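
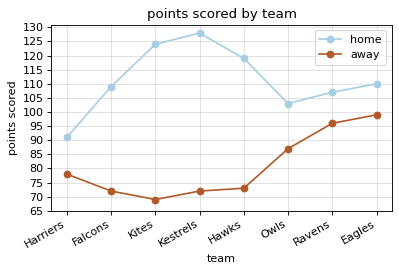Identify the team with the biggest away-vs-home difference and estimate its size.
Kestrels: away ≈ 70, home ≈ 130 → gap ≈ 60. Next-largest (Kites) is only ≈ 55.

Kestrels, ≈ 60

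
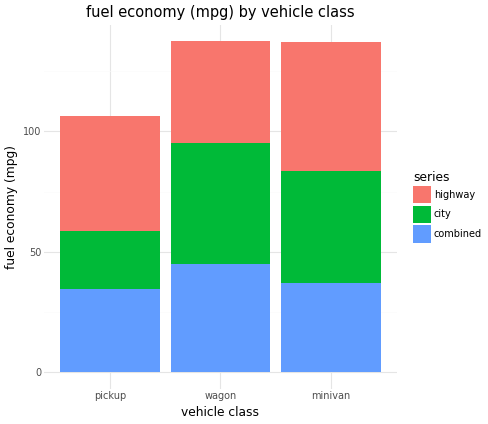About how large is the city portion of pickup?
≈ 20

city top ≈ 60, bottom ≈ 40; segment ≈ 20.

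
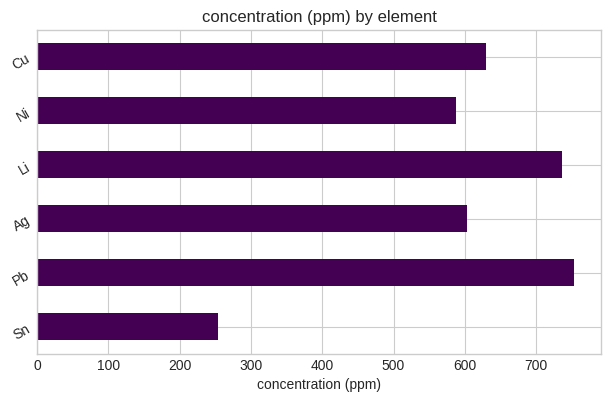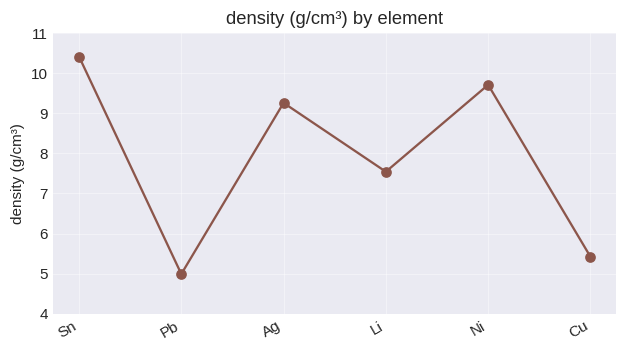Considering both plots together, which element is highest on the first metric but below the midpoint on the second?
Chart 2 median density (g/cm³) ≈ 8; below-median elements: Pb, Li, Cu. Among those, Pb has the highest concentration (ppm) (≈ 800).

Pb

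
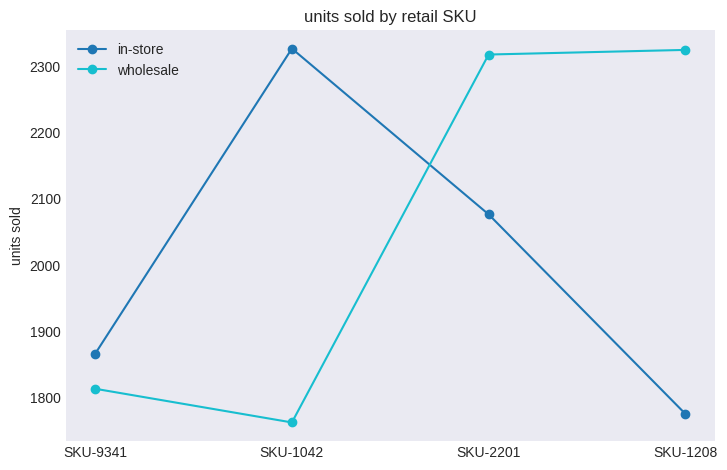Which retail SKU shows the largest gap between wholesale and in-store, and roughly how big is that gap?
SKU-1042: wholesale ≈ 1750, in-store ≈ 2350 → gap ≈ 600. Next-largest (SKU-1208) is only ≈ 550.

SKU-1042, ≈ 600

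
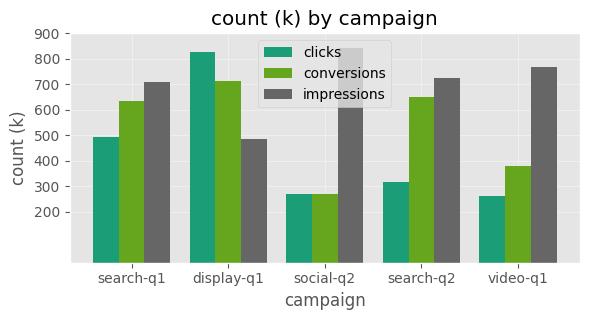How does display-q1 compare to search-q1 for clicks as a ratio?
display-q1 ≈ 800, search-q1 ≈ 500; 800/500 ≈ 1.6.

≈ 1.6×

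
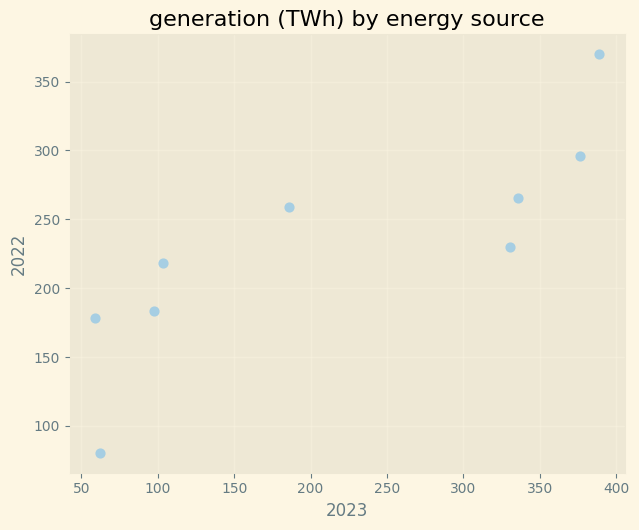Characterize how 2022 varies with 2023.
Points are positively correlated; strong (|r| ≈ 0.8).

positive, strong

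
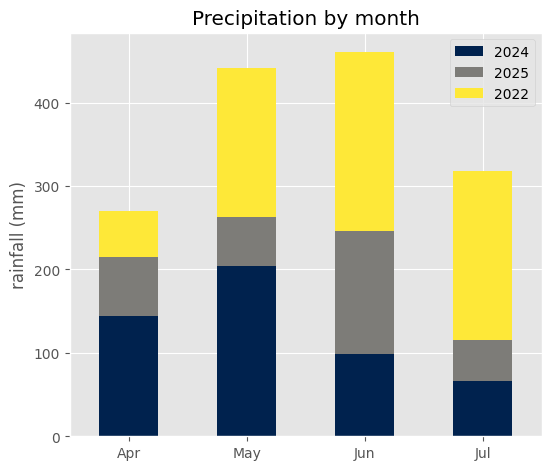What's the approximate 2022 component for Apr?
≈ 50

2022 top ≈ 250, bottom ≈ 200; segment ≈ 50.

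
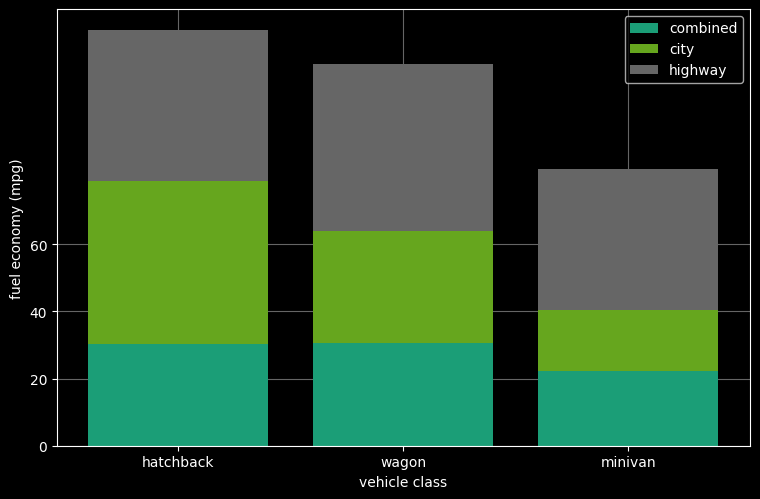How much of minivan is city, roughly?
city top ≈ 40, bottom ≈ 20; segment ≈ 20.

≈ 20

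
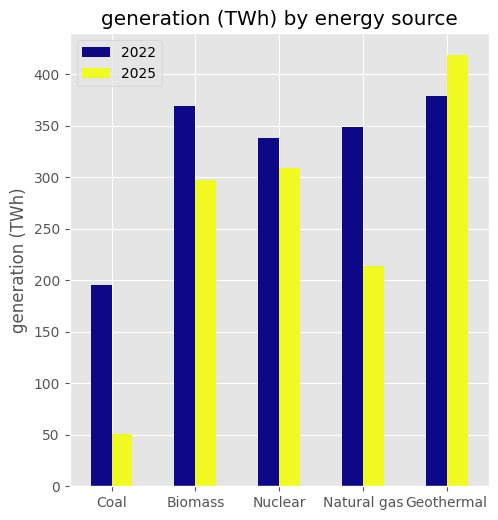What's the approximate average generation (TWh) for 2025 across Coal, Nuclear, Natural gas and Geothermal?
(50 + 300 + 200 + 400) / 4 ≈ 238.

≈ 238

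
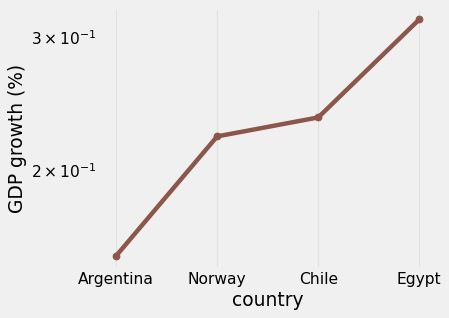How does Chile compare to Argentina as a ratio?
≈ 1.5×

Chile ≈ 0.24, Argentina ≈ 0.16; 0.24/0.16 ≈ 1.5.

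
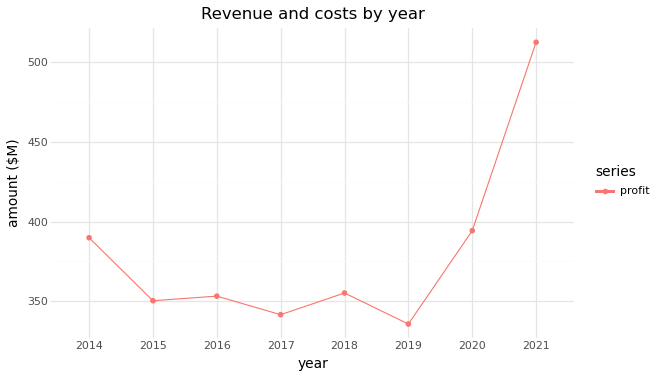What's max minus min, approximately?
≈ 180

Max 2021 ≈ 520, min 2019 ≈ 340; range ≈ 180.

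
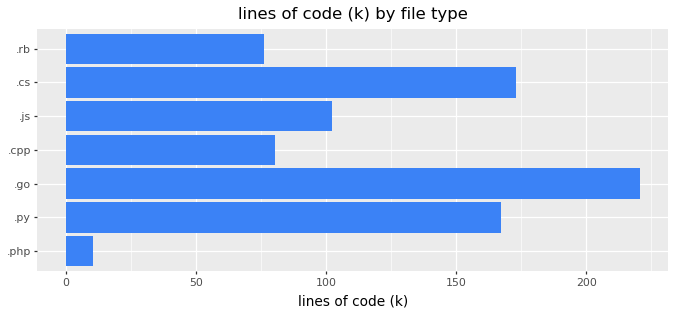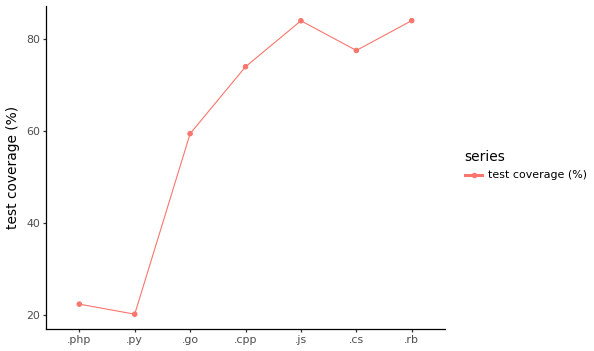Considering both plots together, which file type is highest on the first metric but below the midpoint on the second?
.go

Chart 2 median test coverage (%) ≈ 70; below-median file types: .php, .py, .go. Among those, .go has the highest lines of code (k) (≈ 225).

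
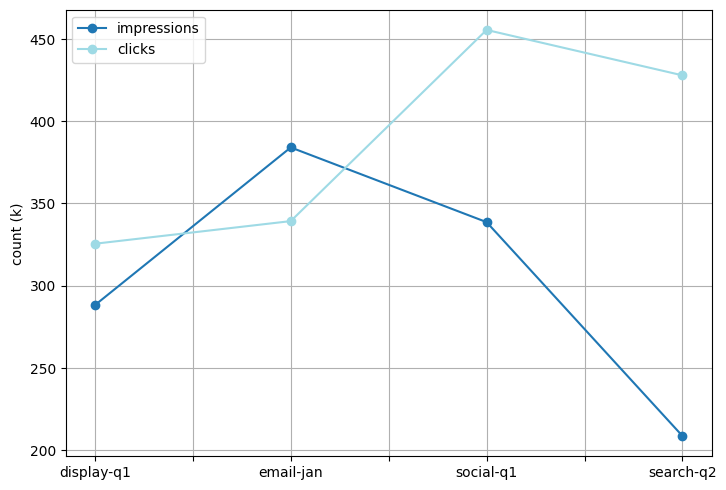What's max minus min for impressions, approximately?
≈ 175

Max email-jan ≈ 375, min search-q2 ≈ 200; range ≈ 175.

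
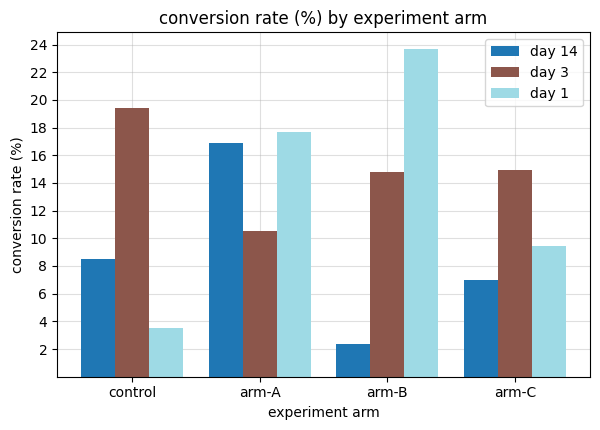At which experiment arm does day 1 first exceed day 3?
arm-A

control: day 1 ≈ 4 vs day 3 ≈ 20 (not yet); arm-A: day 1 ≈ 18 vs day 3 ≈ 10 (first crossover).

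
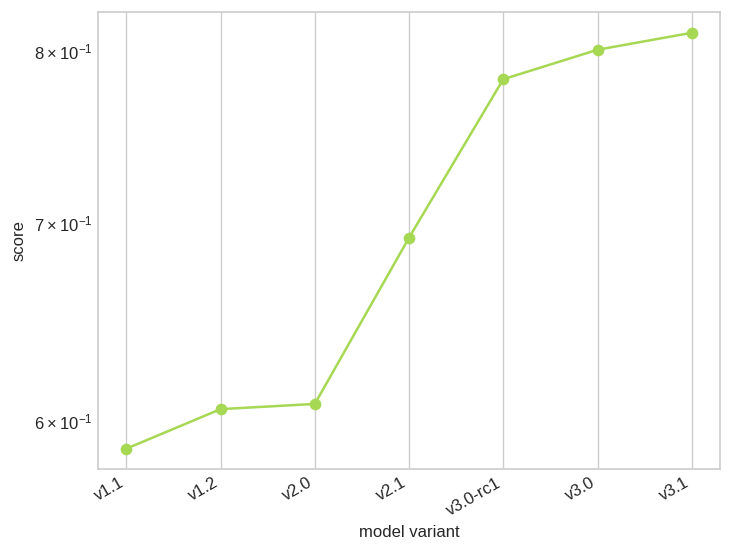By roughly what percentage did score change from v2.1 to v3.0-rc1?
v2.1 ≈ 0.70, v3.0-rc1 ≈ 0.78; (0.78 − 0.70) / 0.70 ≈ +11.4%.

≈ +11.4%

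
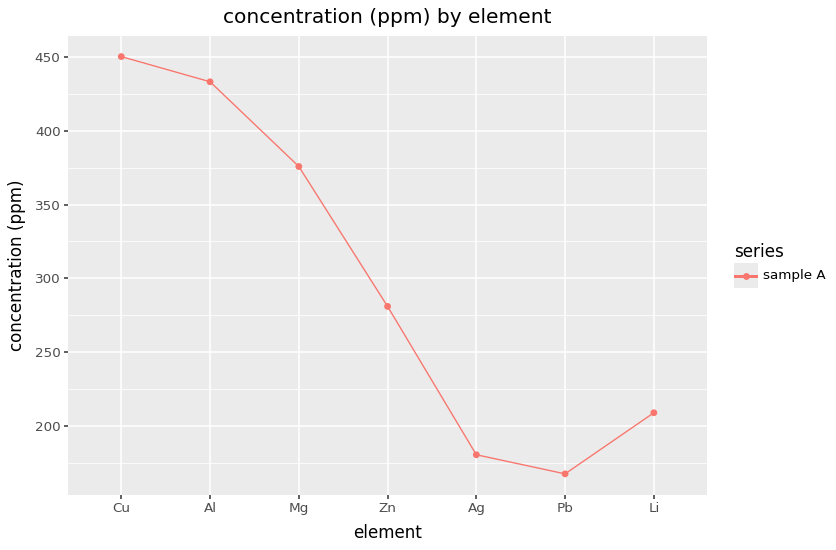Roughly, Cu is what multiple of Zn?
Cu ≈ 450, Zn ≈ 275; 450/275 ≈ 1.64.

≈ 1.64×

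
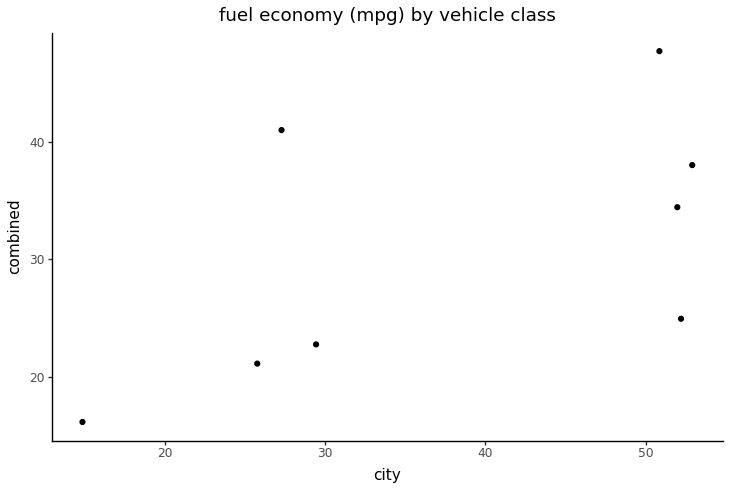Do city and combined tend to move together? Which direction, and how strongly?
Points are positively correlated; moderate (|r| ≈ 0.6).

positive, moderate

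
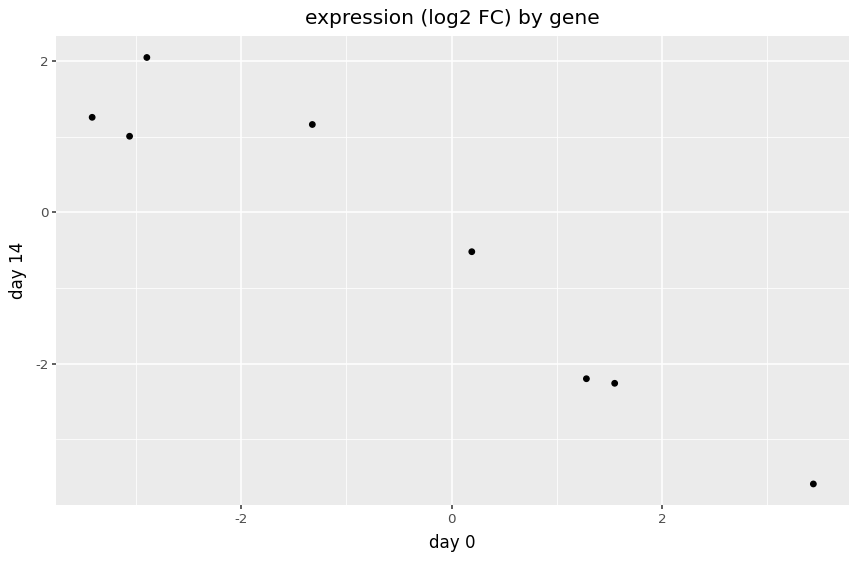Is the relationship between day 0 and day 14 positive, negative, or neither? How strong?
negative, strong

Points are negatively correlated; strong (|r| ≈ 1.0).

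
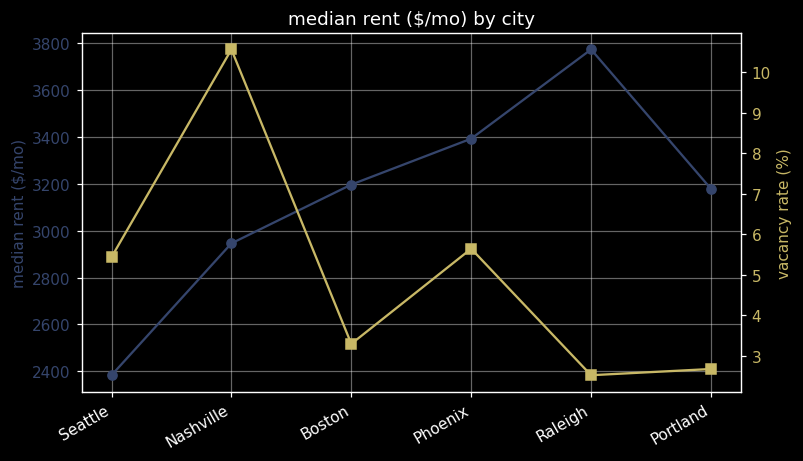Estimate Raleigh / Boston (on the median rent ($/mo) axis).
≈ 1.19×

Raleigh ≈ 3800, Boston ≈ 3200; 3800/3200 ≈ 1.19.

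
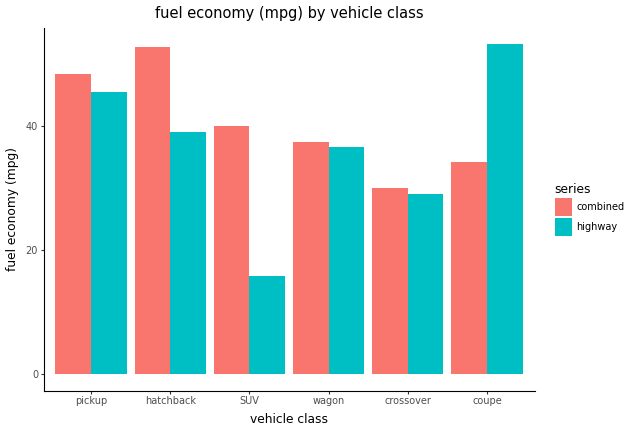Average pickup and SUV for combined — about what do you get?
≈ 45

(50 + 40) / 2 ≈ 45.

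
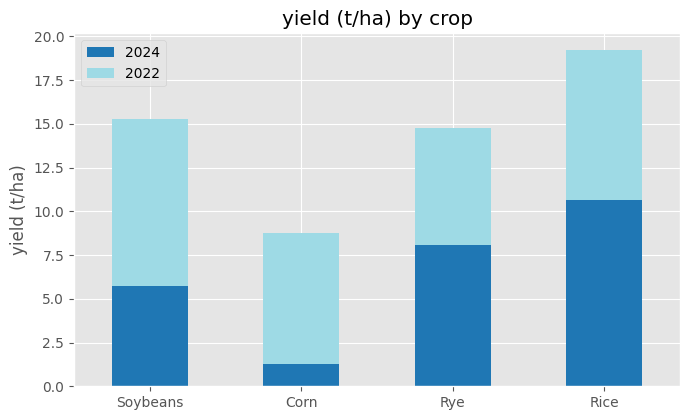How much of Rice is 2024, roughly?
2024 top ≈ 10, bottom ≈ 0; segment ≈ 10.

≈ 10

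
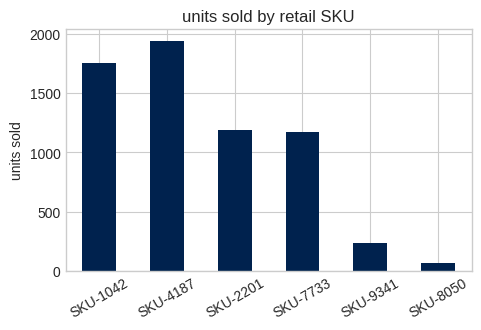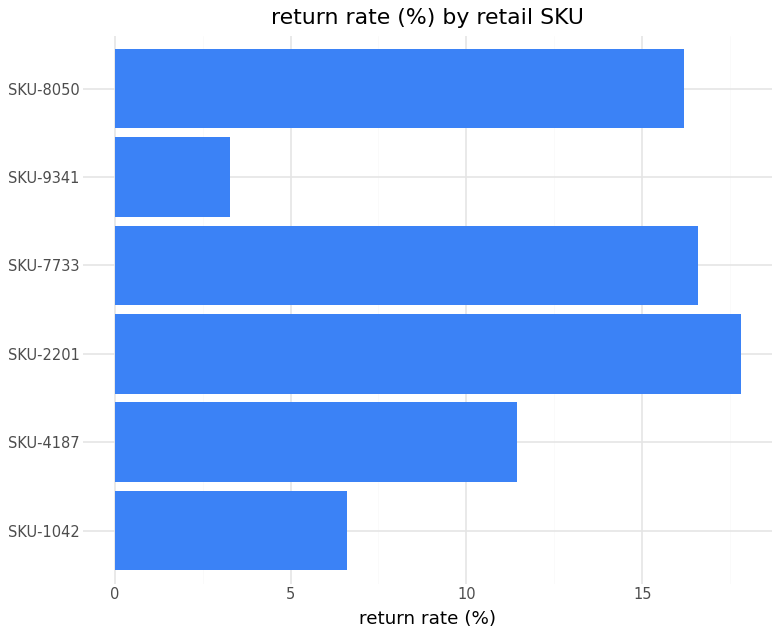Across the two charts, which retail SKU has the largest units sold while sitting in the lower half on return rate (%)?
SKU-4187

Chart 2 median return rate (%) ≈ 14; below-median retail SKUs: SKU-1042, SKU-4187, SKU-9341. Among those, SKU-4187 has the highest units sold (≈ 2000).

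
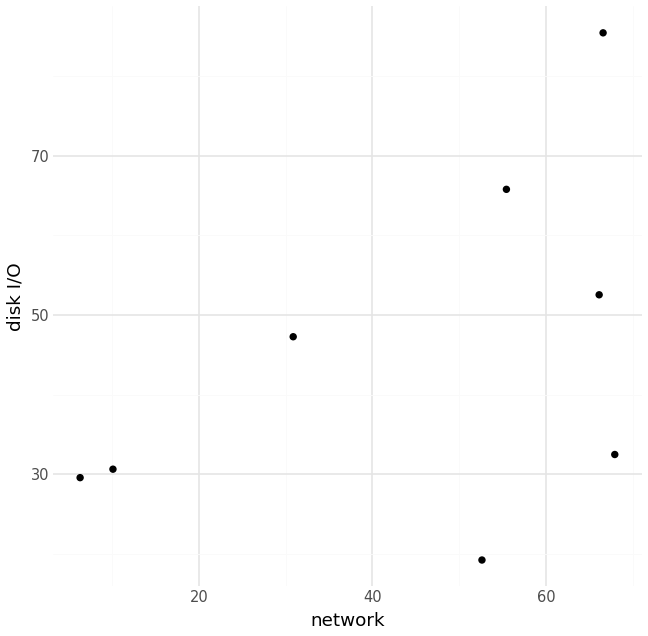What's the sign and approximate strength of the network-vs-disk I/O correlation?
Points are positively correlated; moderate (|r| ≈ 0.5).

positive, moderate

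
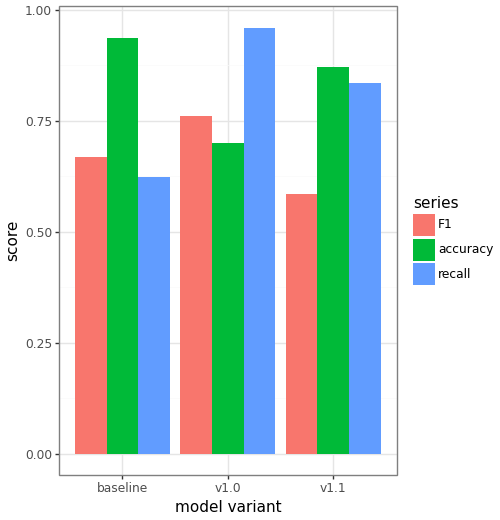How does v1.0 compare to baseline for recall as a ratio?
≈ 1.67×

v1.0 ≈ 1.0, baseline ≈ 0.6; 1.0/0.6 ≈ 1.67.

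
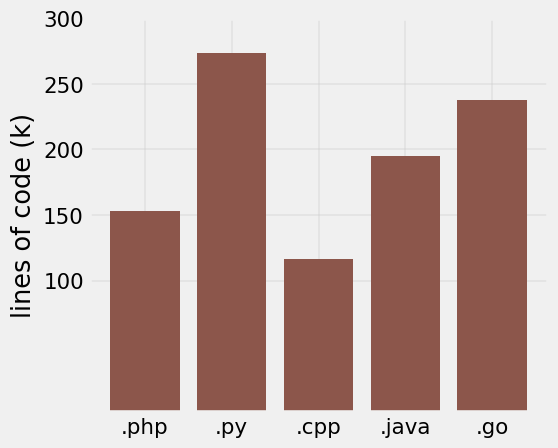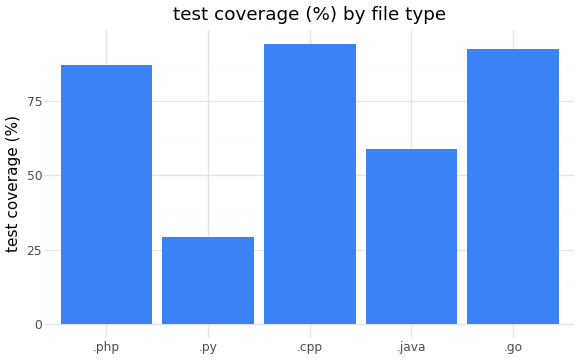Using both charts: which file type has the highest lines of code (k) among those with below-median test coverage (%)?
.py

Chart 2 median test coverage (%) ≈ 90; below-median file types: .py, .java. Among those, .py has the highest lines of code (k) (≈ 250).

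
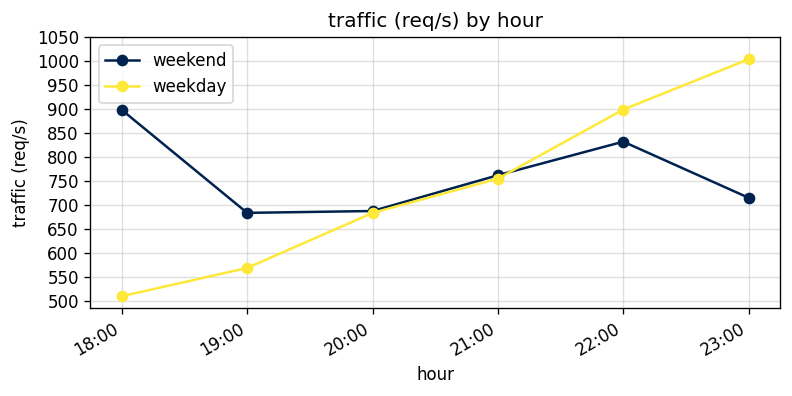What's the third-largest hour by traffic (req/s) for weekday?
21:00

Top 4 for weekday: 23:00 ≈ 1000, 22:00 ≈ 900, 21:00 ≈ 750, 20:00 ≈ 700.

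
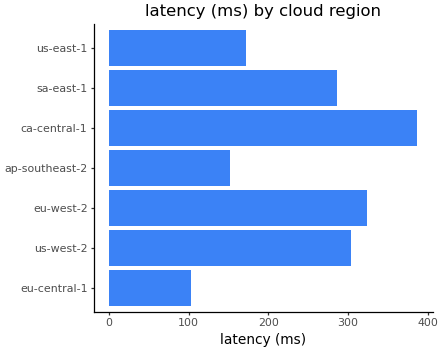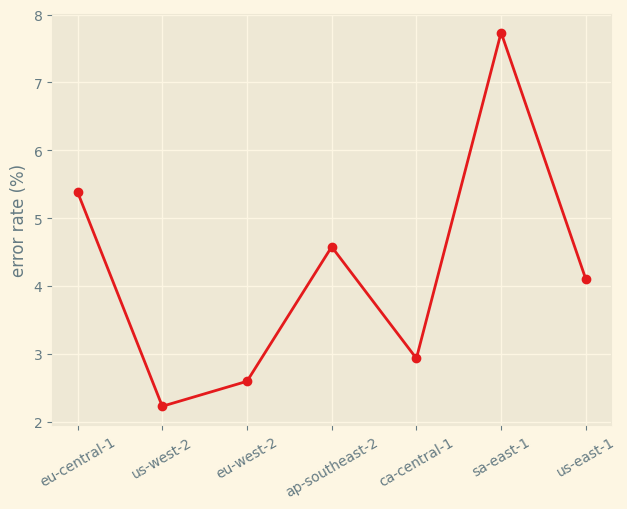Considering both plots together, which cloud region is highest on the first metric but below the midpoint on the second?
Chart 2 median error rate (%) ≈ 4; below-median cloud regions: us-west-2, eu-west-2, ca-central-1. Among those, ca-central-1 has the highest latency (ms) (≈ 400).

ca-central-1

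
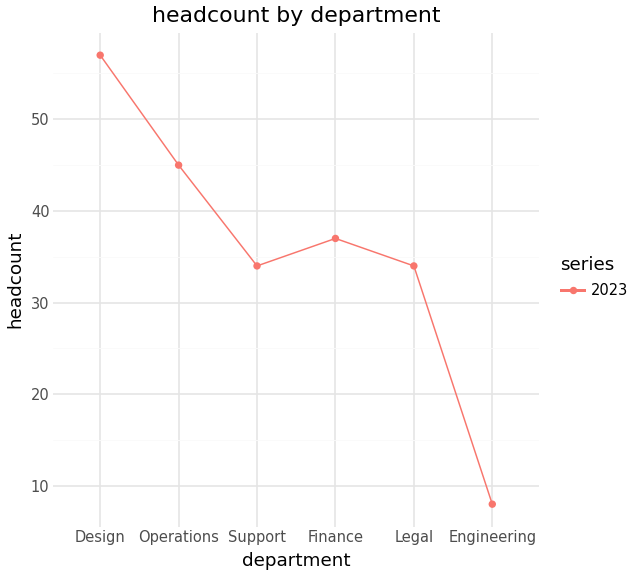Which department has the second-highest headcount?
Top 3: Design ≈ 55, Operations ≈ 45, Finance ≈ 35.

Operations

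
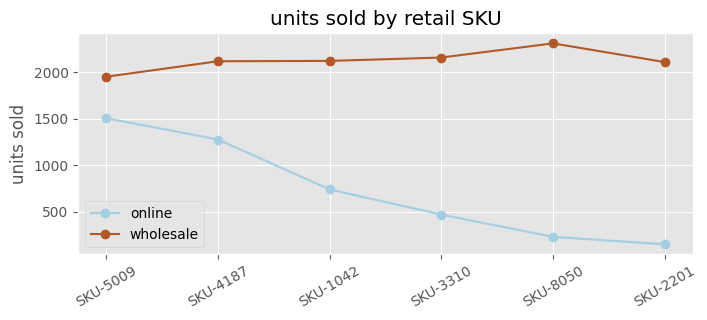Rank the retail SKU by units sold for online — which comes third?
Top 4 for online: SKU-5009 ≈ 1600, SKU-4187 ≈ 1200, SKU-1042 ≈ 800, SKU-3310 ≈ 400.

SKU-1042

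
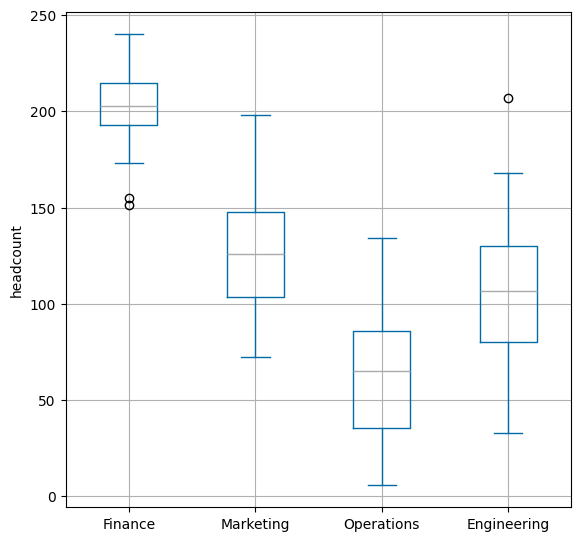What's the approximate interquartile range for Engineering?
≈ 60

Q3 ≈ 140, Q1 ≈ 80; IQR ≈ 60.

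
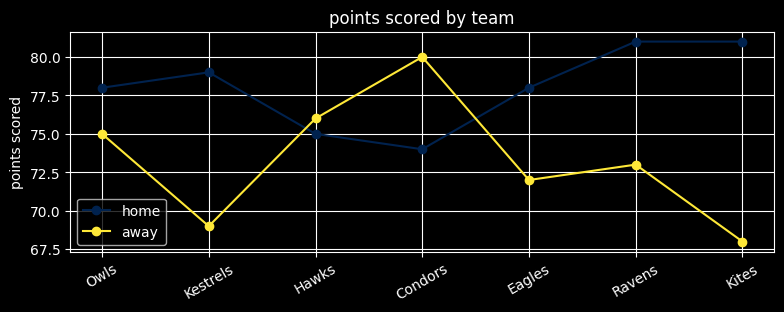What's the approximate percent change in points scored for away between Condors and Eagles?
Condors ≈ 80, Eagles ≈ 72; (72 − 80) / 80 ≈ -10%.

≈ -10%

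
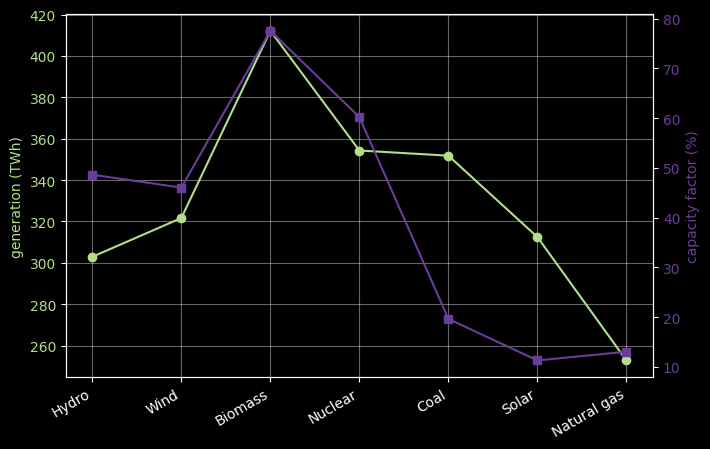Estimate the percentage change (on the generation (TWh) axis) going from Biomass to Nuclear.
Biomass ≈ 420, Nuclear ≈ 360; (360 − 420) / 420 ≈ -14.3%.

≈ -14.3%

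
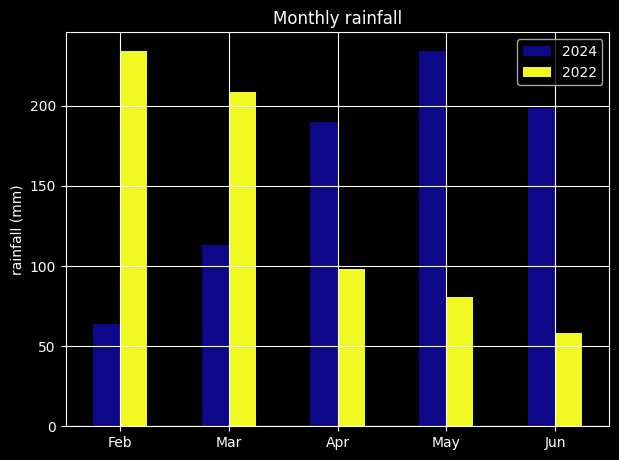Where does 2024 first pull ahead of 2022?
Mar: 2024 ≈ 120 vs 2022 ≈ 200 (not yet); Apr: 2024 ≈ 180 vs 2022 ≈ 100 (first crossover).

Apr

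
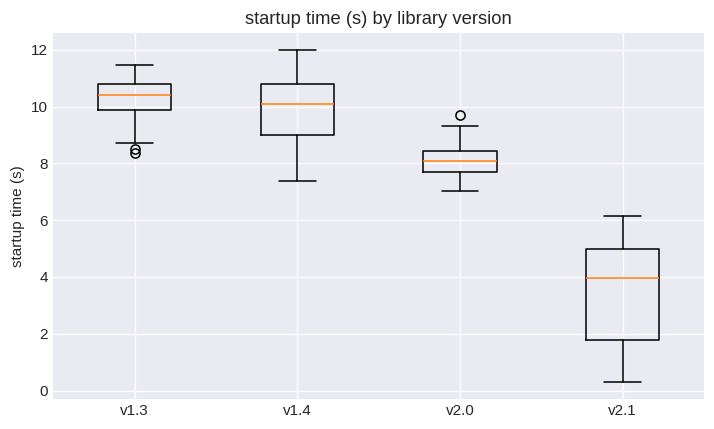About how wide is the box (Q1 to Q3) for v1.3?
Q3 ≈ 11, Q1 ≈ 10; IQR ≈ 1.

≈ 1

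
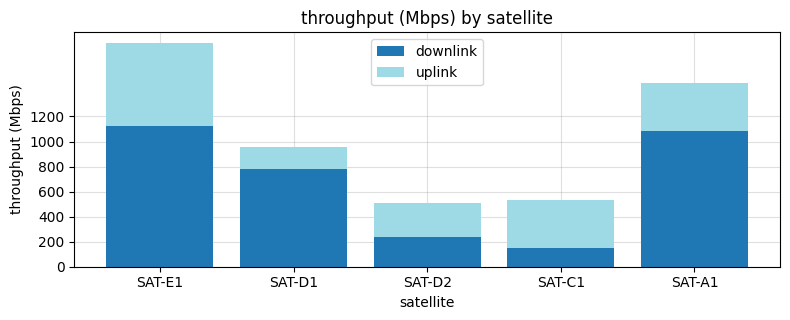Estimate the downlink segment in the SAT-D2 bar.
≈ 200

downlink top ≈ 200, bottom ≈ 0; segment ≈ 200.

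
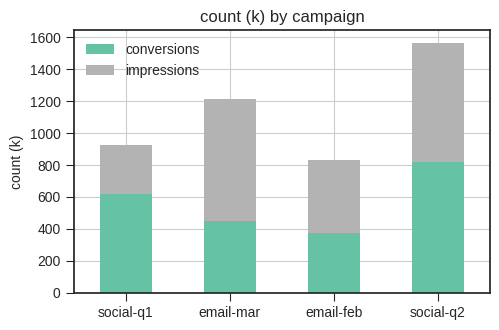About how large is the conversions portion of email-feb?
conversions top ≈ 400, bottom ≈ 0; segment ≈ 400.

≈ 400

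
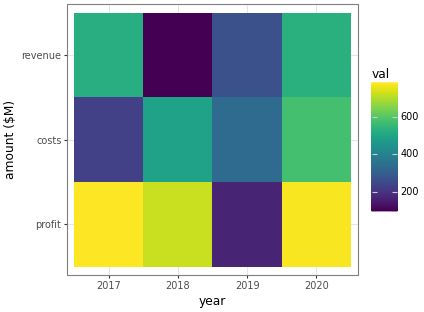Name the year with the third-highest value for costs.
2019

Top 4 for costs: 2020 ≈ 600, 2018 ≈ 500, 2019 ≈ 300, 2017 ≈ 200.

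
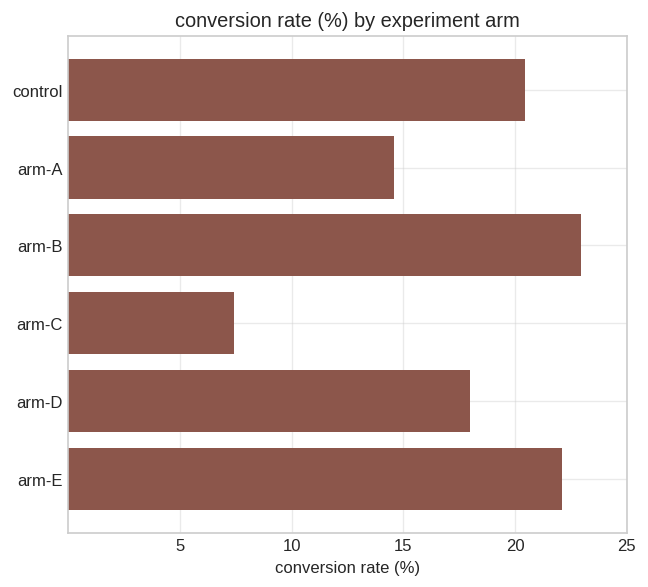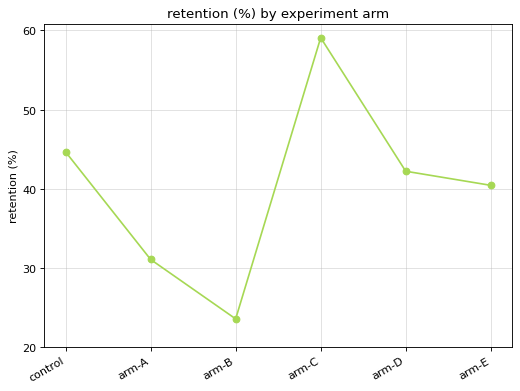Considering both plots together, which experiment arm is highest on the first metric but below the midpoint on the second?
Chart 2 median retention (%) ≈ 40; below-median experiment arms: arm-A, arm-B, arm-E. Among those, arm-B has the highest conversion rate (%) (≈ 25).

arm-B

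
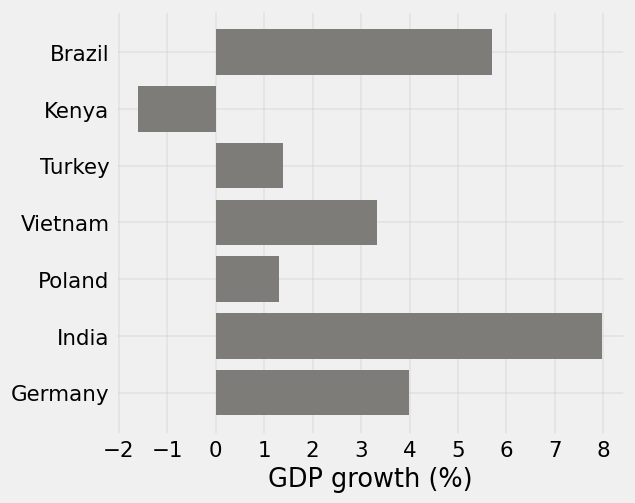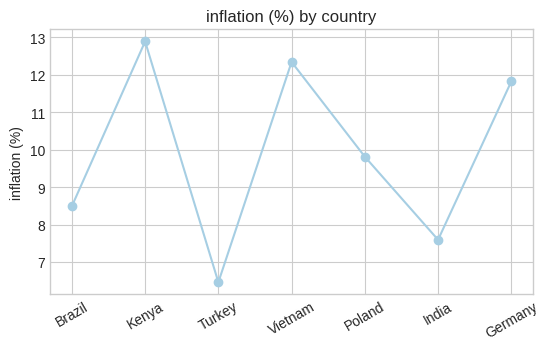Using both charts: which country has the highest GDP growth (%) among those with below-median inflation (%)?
Chart 2 median inflation (%) ≈ 10; below-median countries: Brazil, Turkey, India. Among those, India has the highest GDP growth (%) (≈ 8).

India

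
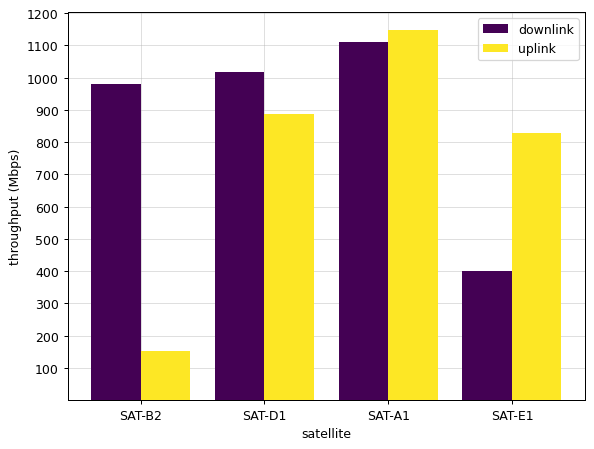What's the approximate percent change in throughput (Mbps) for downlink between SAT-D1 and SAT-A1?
SAT-D1 ≈ 1000, SAT-A1 ≈ 1100; (1100 − 1000) / 1000 ≈ +10%.

≈ +10%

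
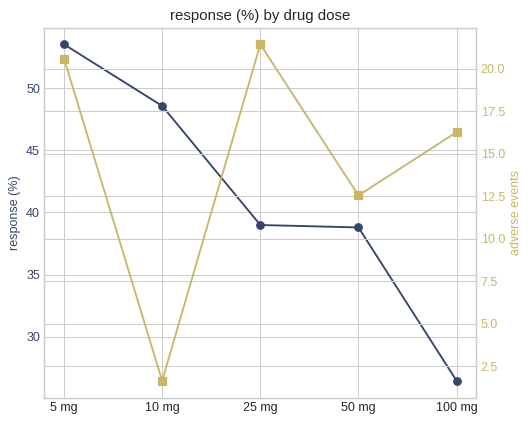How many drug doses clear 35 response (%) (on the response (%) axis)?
Above 35: 5 mg, 10 mg, 25 mg, 50 mg.

4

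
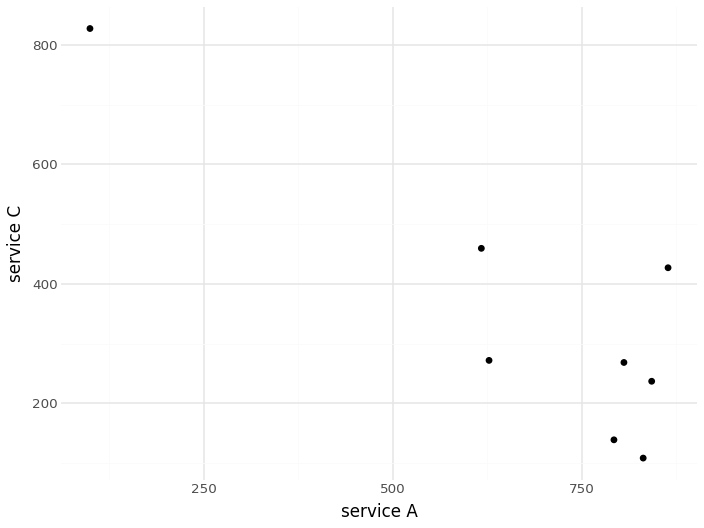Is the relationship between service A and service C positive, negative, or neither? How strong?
negative, strong

Points are negatively correlated; strong (|r| ≈ 0.9).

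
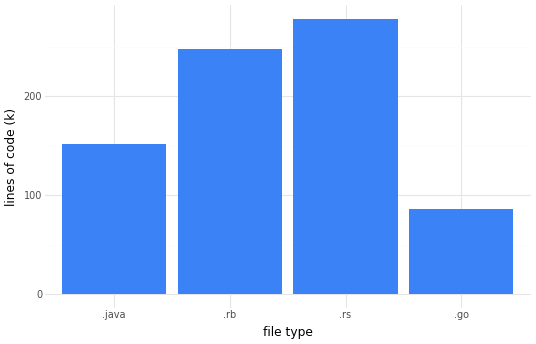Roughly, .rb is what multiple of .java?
≈ 1.67×

.rb ≈ 250, .java ≈ 150; 250/150 ≈ 1.67.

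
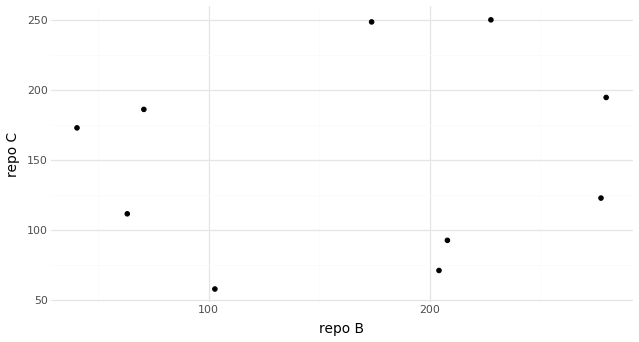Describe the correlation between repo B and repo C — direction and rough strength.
Points are roughly uncorrelated; weak (|r| ≈ 0.1).

no clear correlation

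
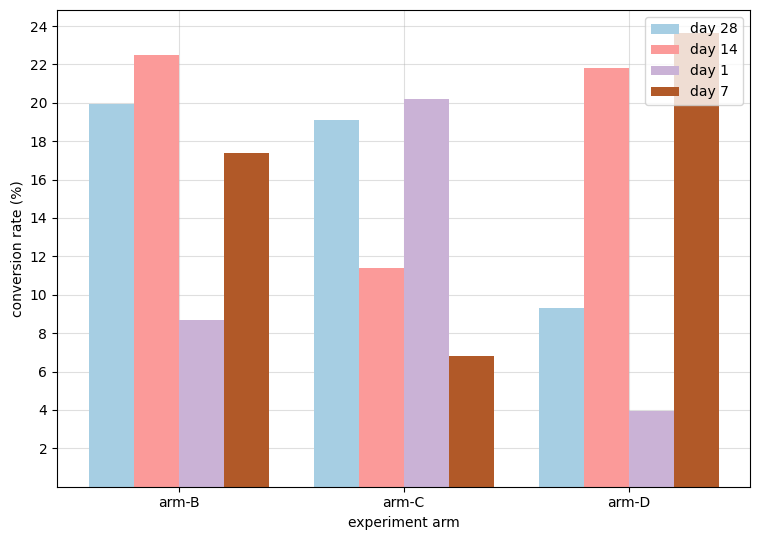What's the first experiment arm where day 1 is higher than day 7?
arm-B: day 1 ≈ 8 vs day 7 ≈ 18 (not yet); arm-C: day 1 ≈ 20 vs day 7 ≈ 6 (first crossover).

arm-C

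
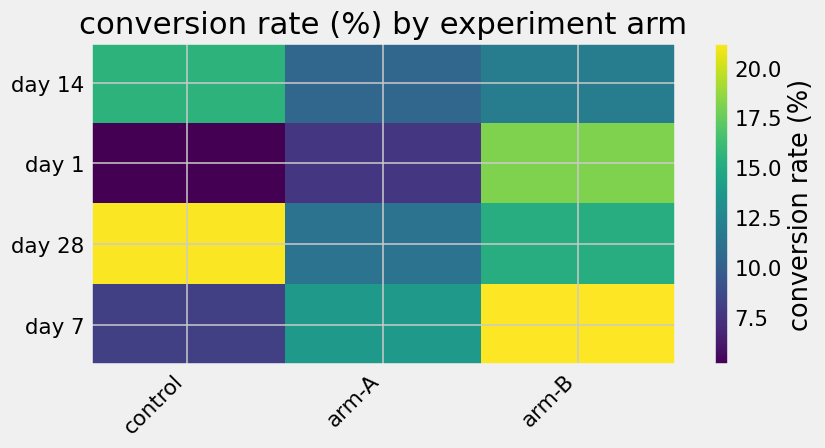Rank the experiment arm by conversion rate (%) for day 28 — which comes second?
arm-B

Top 3 for day 28: control ≈ 22, arm-B ≈ 16, arm-A ≈ 12.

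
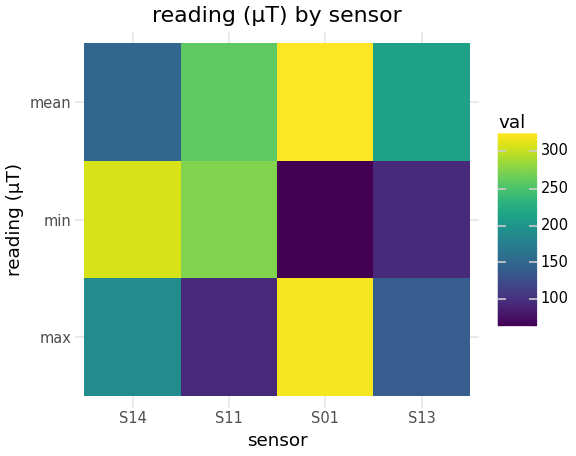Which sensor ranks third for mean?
Top 4 for mean: S01 ≈ 325, S11 ≈ 250, S13 ≈ 200, S14 ≈ 150.

S13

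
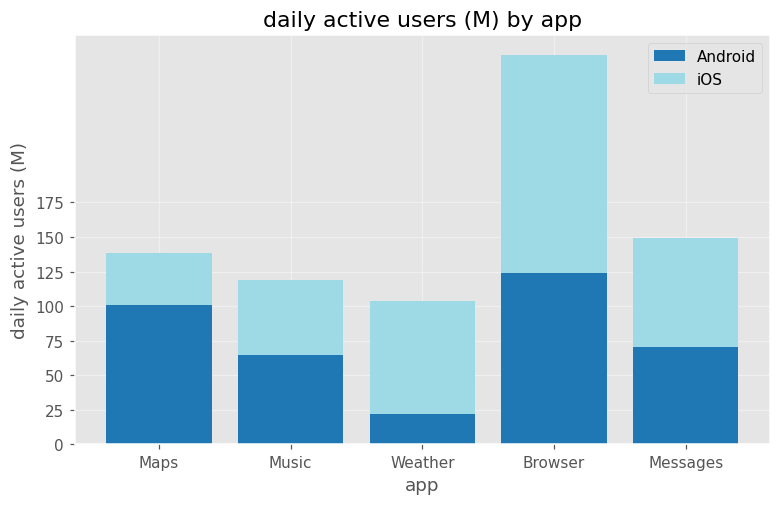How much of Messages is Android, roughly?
Android top ≈ 75, bottom ≈ 0; segment ≈ 75.

≈ 75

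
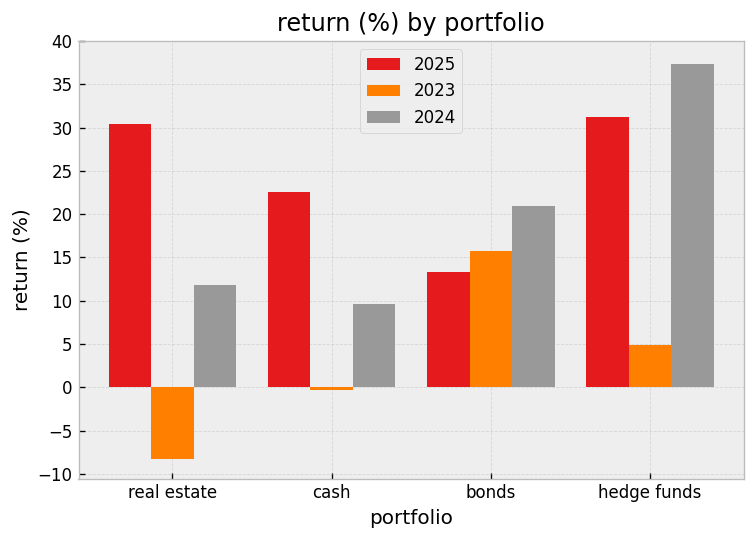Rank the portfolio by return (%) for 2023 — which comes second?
hedge funds

Top 3 for 2023: bonds ≈ 15, hedge funds ≈ 5, cash ≈ 0.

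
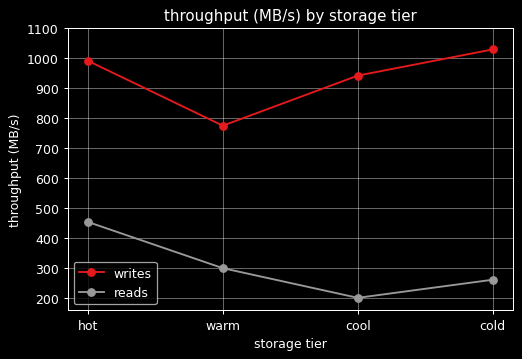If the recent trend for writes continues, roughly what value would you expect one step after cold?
Last three: 800, 900, 1000 → slope ≈ 100/step → next ≈ 1100.

≈ 1100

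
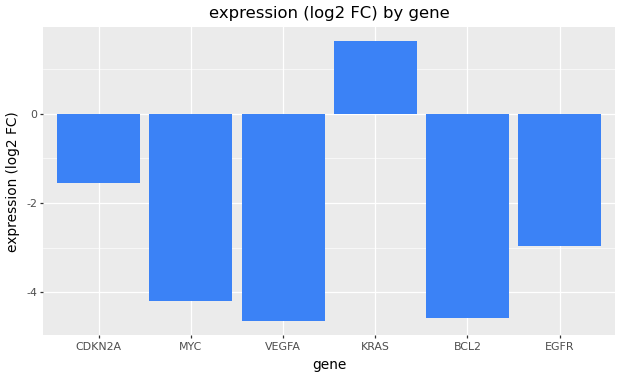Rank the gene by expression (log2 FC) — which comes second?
Top 3: KRAS ≈ 2, CDKN2A ≈ -2, EGFR ≈ -3.

CDKN2A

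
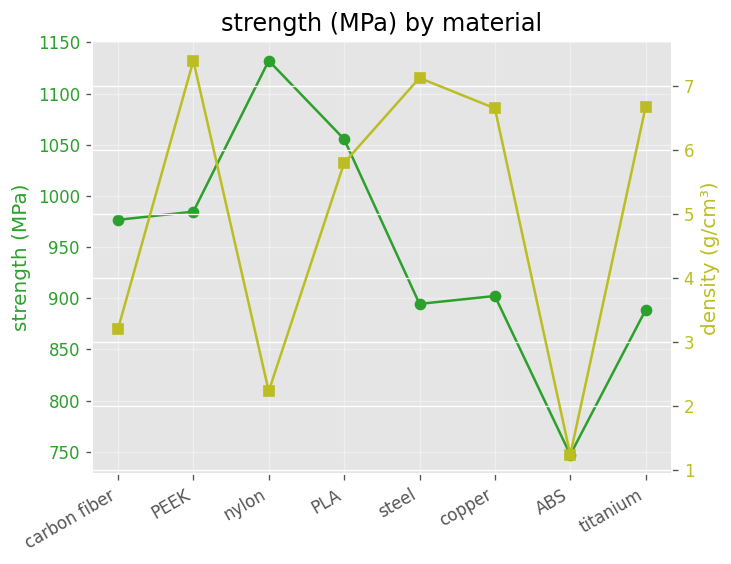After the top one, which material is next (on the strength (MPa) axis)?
PLA

Top 3 (on the strength (MPa) axis): nylon ≈ 1150, PLA ≈ 1050, PEEK ≈ 1000.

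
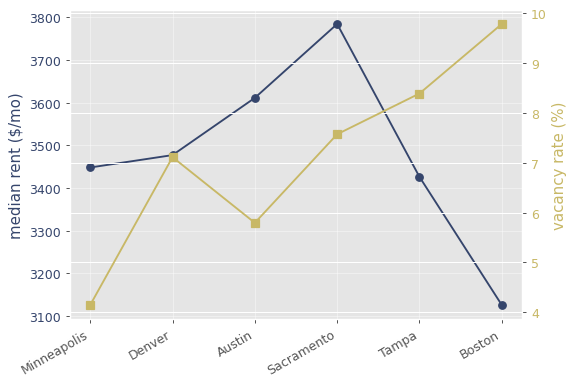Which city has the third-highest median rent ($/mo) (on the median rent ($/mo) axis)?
Top 4 (on the median rent ($/mo) axis): Sacramento ≈ 3800, Austin ≈ 3600, Denver ≈ 3500, Minneapolis ≈ 3400.

Denver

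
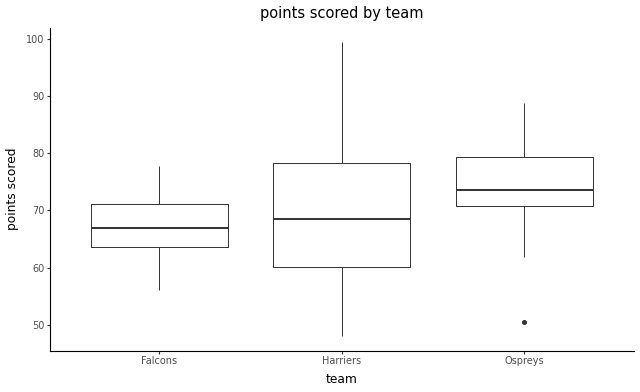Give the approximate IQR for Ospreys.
Q3 ≈ 79, Q1 ≈ 71; IQR ≈ 8.

≈ 8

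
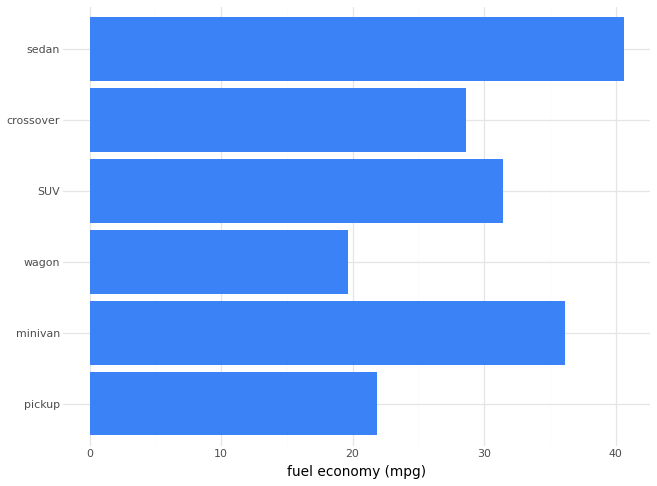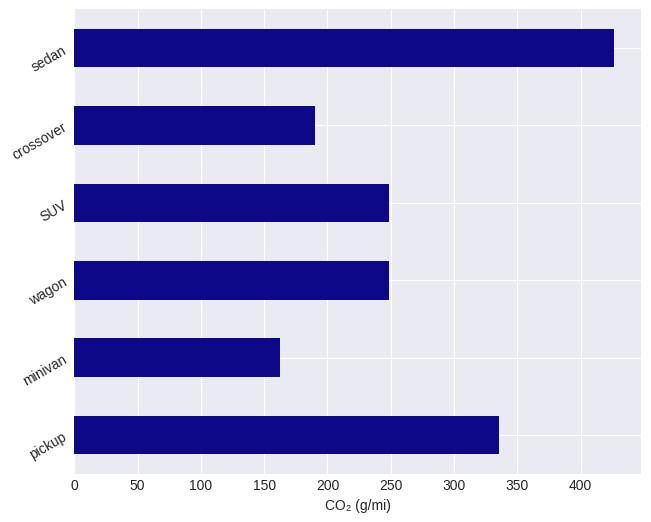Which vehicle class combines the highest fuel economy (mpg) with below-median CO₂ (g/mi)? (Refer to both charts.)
minivan

Chart 2 median CO₂ (g/mi) ≈ 250; below-median vehicle classes: minivan, wagon, crossover. Among those, minivan has the highest fuel economy (mpg) (≈ 35).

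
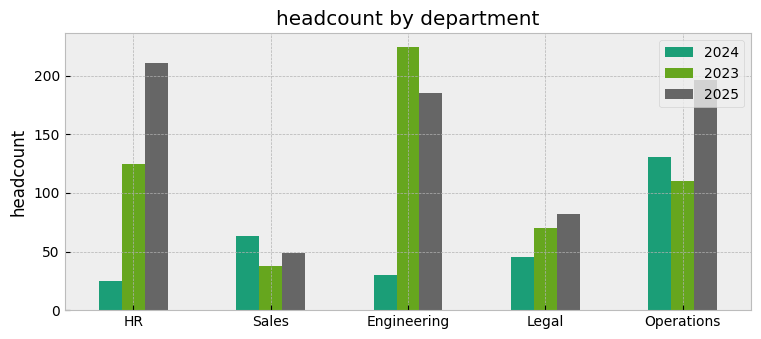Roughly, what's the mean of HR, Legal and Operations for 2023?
(120 + 80 + 120) / 3 ≈ 107.

≈ 107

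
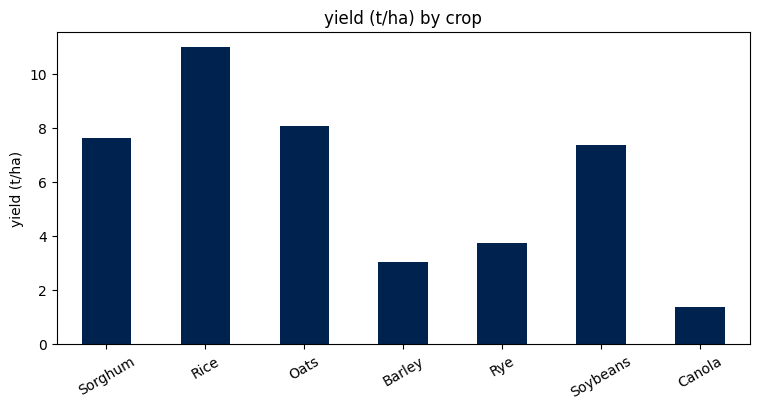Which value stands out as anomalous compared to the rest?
Canola ≈ 1; the rest sit between ≈ 3 and ≈ 11.

Canola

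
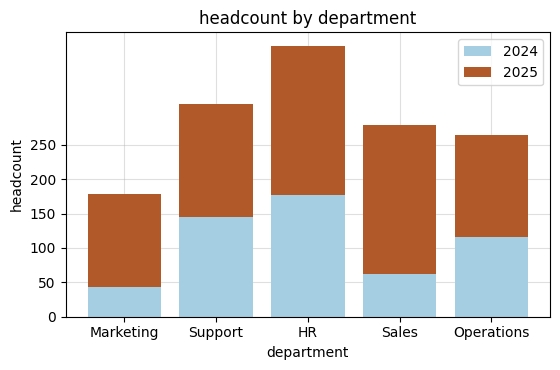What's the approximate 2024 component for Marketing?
≈ 50

2024 top ≈ 50, bottom ≈ 0; segment ≈ 50.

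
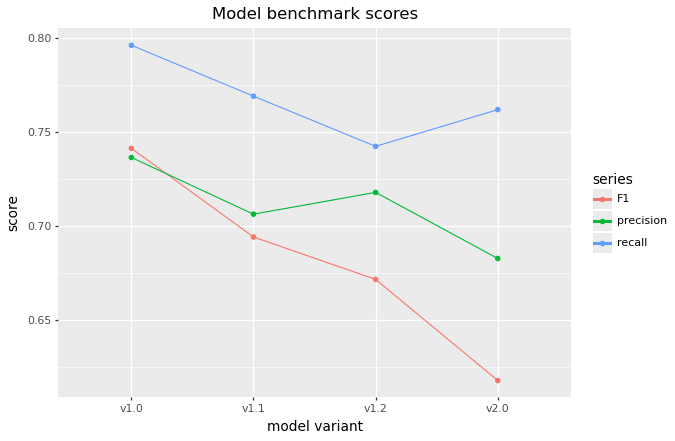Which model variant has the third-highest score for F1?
Top 4 for F1: v1.0 ≈ 0.74, v1.1 ≈ 0.70, v1.2 ≈ 0.68, v2.0 ≈ 0.62.

v1.2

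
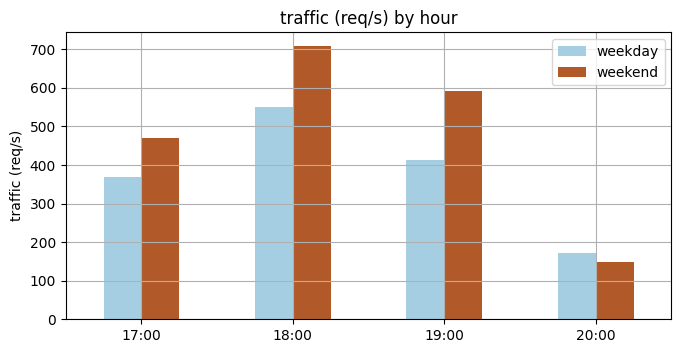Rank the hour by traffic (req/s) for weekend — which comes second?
Top 3 for weekend: 18:00 ≈ 700, 19:00 ≈ 600, 17:00 ≈ 500.

19:00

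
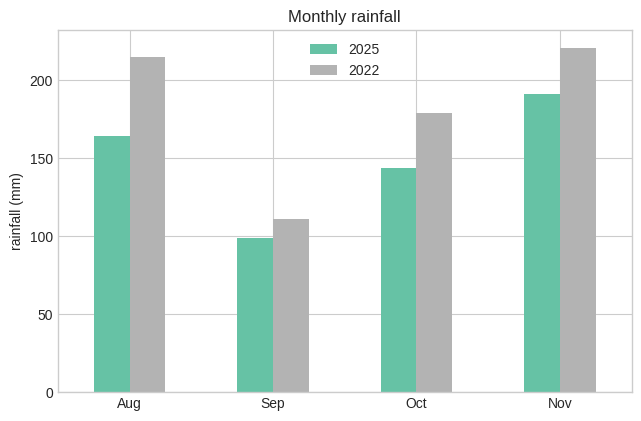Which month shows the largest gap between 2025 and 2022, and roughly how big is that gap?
Aug, ≈ 60 mm

Aug: 2025 ≈ 160, 2022 ≈ 220 → gap ≈ 60. Next-largest (Oct) is only ≈ 40.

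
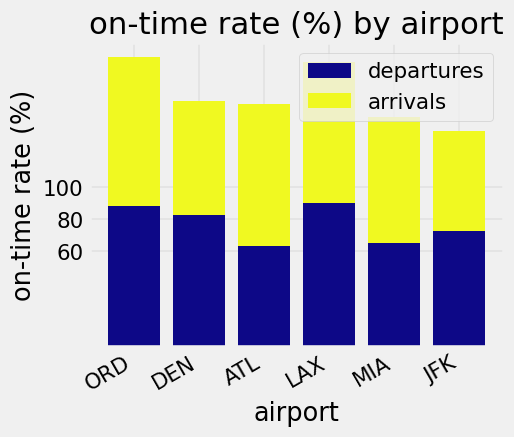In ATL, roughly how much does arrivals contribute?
arrivals top ≈ 160, bottom ≈ 60; segment ≈ 100.

≈ 100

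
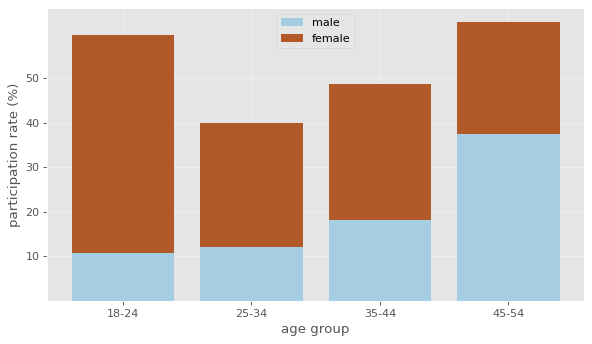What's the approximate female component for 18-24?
≈ 50

female top ≈ 60, bottom ≈ 10; segment ≈ 50.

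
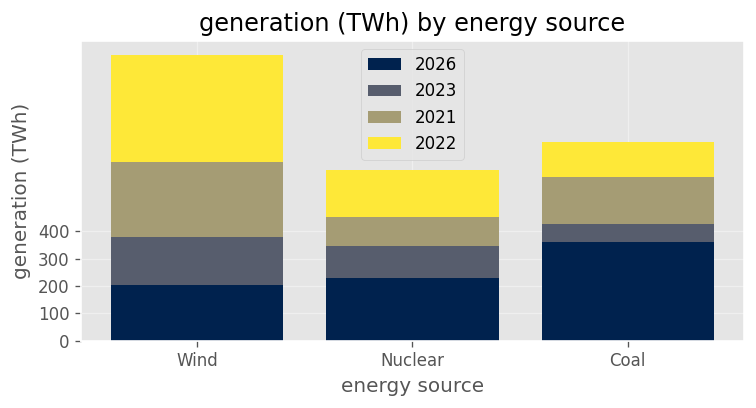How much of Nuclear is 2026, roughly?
≈ 200

2026 top ≈ 200, bottom ≈ 0; segment ≈ 200.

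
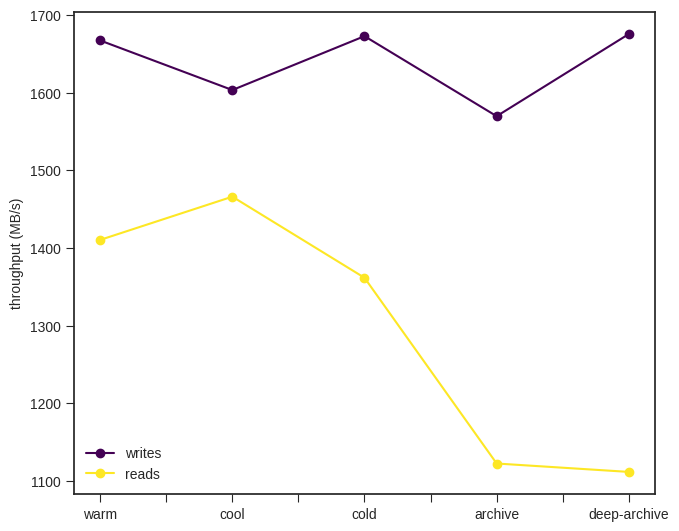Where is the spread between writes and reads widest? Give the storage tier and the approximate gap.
deep-archive: writes ≈ 1700, reads ≈ 1100 → gap ≈ 600. Next-largest (archive) is only ≈ 450.

deep-archive, ≈ 600 MB/s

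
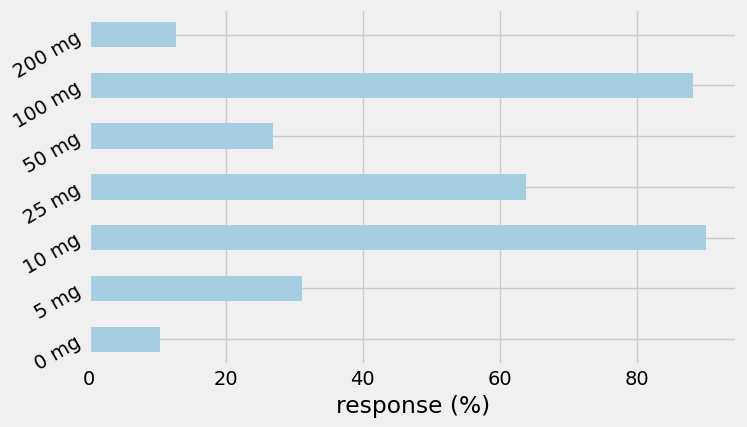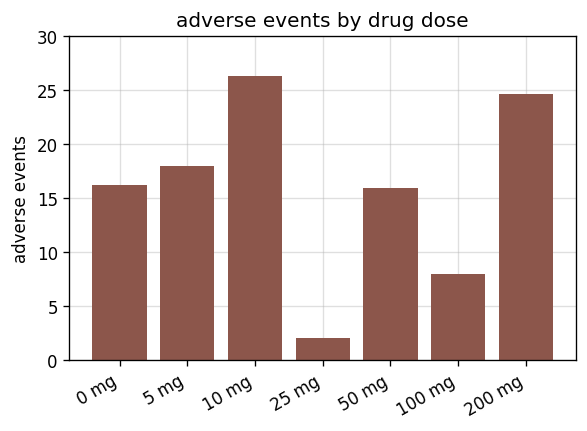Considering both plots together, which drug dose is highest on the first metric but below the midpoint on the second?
Chart 2 median adverse events ≈ 15; below-median drug doses: 25 mg, 50 mg, 100 mg. Among those, 100 mg has the highest response (%) (≈ 90).

100 mg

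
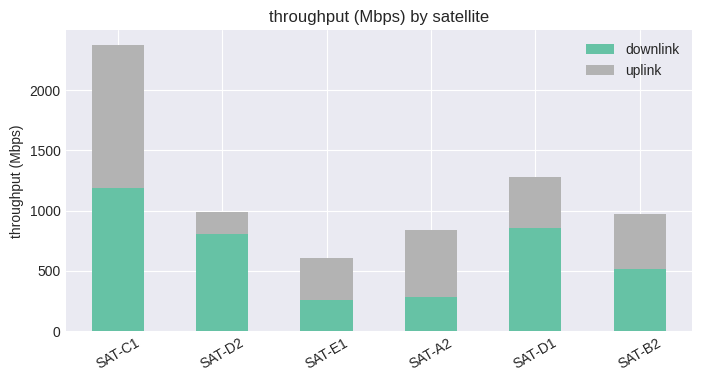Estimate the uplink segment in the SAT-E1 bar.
≈ 400

uplink top ≈ 600, bottom ≈ 200; segment ≈ 400.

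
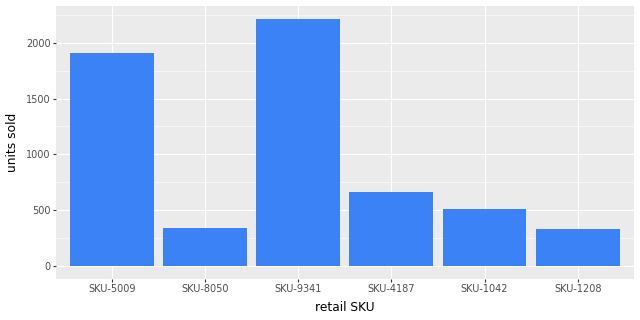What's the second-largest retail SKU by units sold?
Top 3: SKU-9341 ≈ 2200, SKU-5009 ≈ 2000, SKU-4187 ≈ 600.

SKU-5009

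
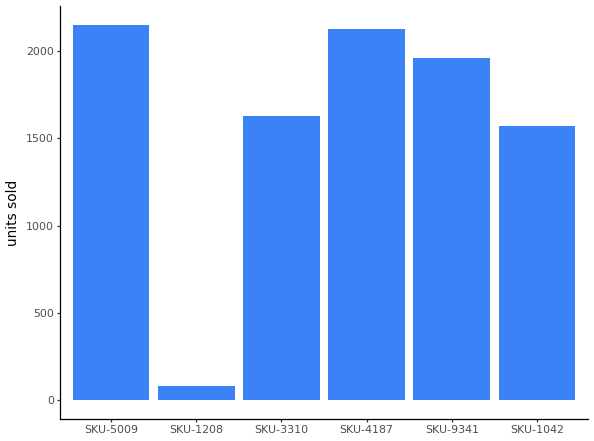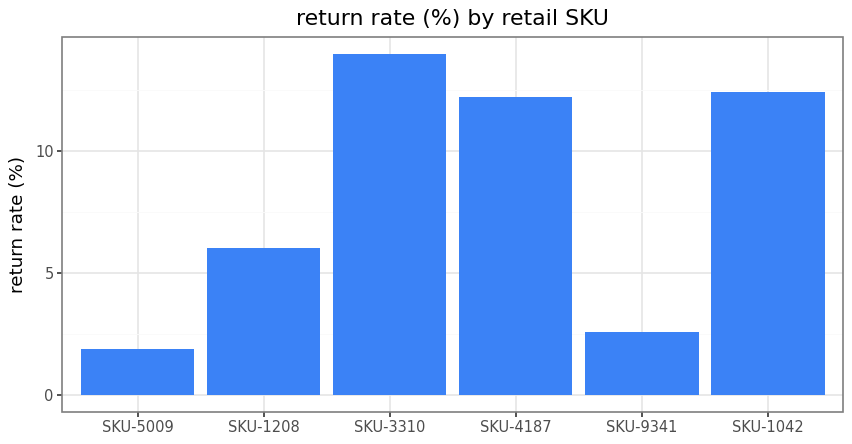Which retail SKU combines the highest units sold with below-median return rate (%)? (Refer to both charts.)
SKU-5009

Chart 2 median return rate (%) ≈ 10; below-median retail SKUs: SKU-5009, SKU-1208, SKU-9341. Among those, SKU-5009 has the highest units sold (≈ 2200).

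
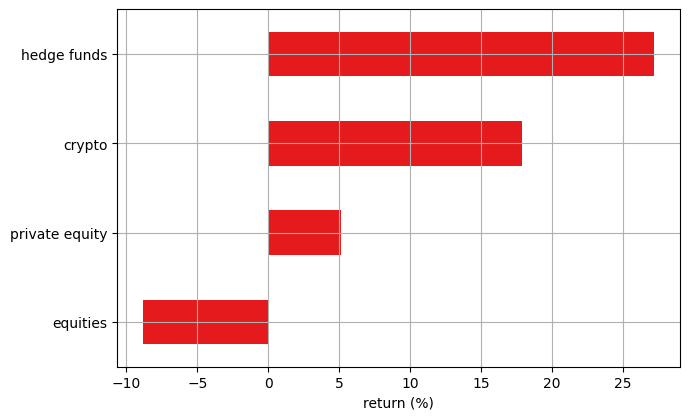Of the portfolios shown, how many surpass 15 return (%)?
2

Above 15: crypto, hedge funds.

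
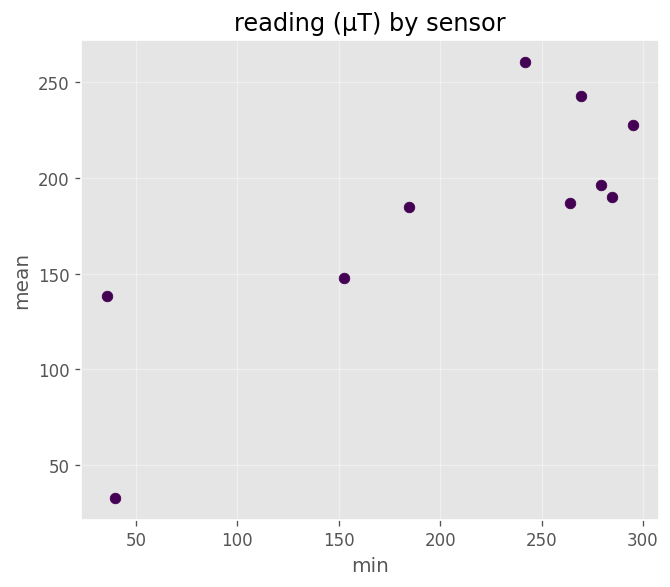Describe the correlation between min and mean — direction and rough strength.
Points are positively correlated; strong (|r| ≈ 0.8).

positive, strong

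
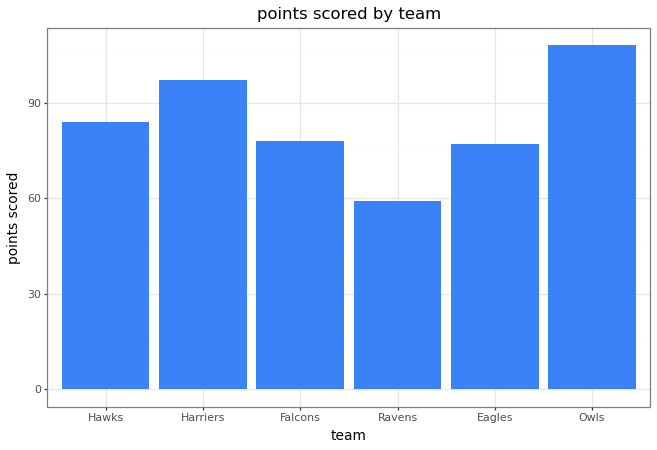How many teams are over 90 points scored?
2

Above 90: Harriers, Owls.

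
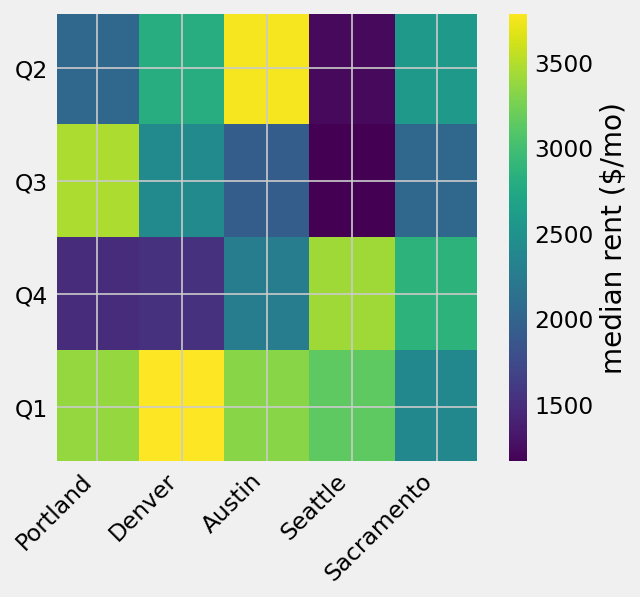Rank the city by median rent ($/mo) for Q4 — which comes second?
Top 3 for Q4: Seattle ≈ 3500, Sacramento ≈ 3000, Austin ≈ 2500.

Sacramento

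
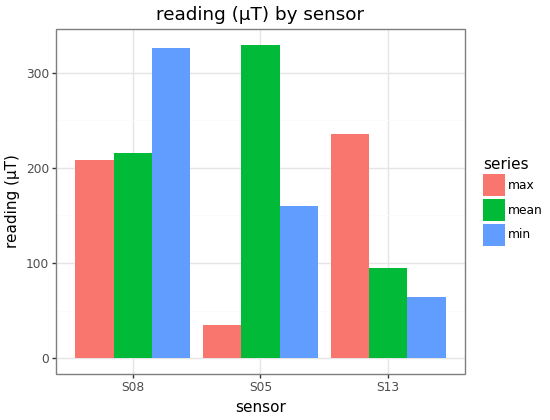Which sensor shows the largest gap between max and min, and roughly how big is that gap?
S13, ≈ 200 µT

S13: max ≈ 250, min ≈ 50 → gap ≈ 200. Next-largest (S05) is only ≈ 100.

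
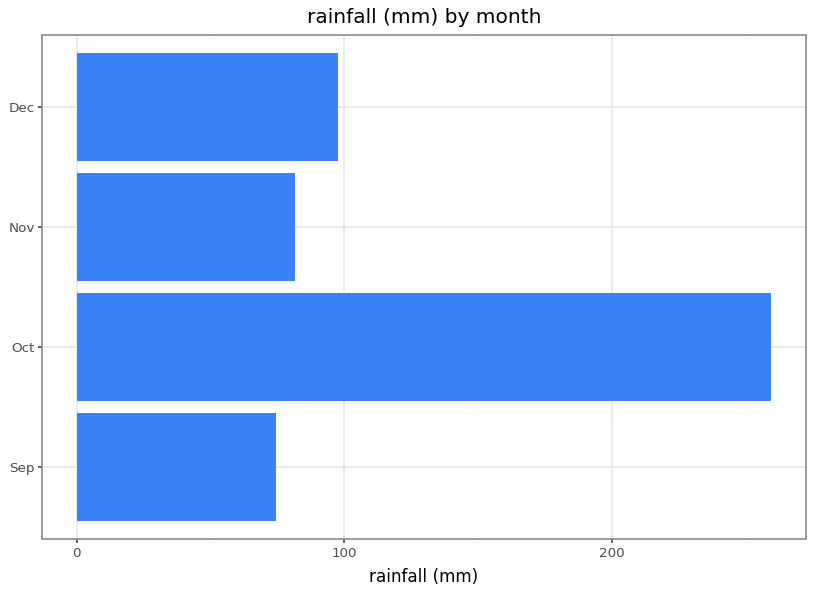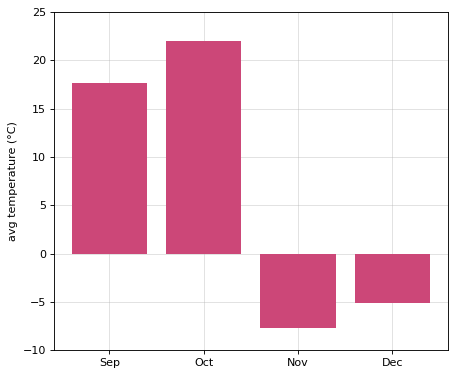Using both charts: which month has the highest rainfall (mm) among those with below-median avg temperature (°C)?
Chart 2 median avg temperature (°C) ≈ 5; below-median months: Nov, Dec. Among those, Dec has the highest rainfall (mm) (≈ 100).

Dec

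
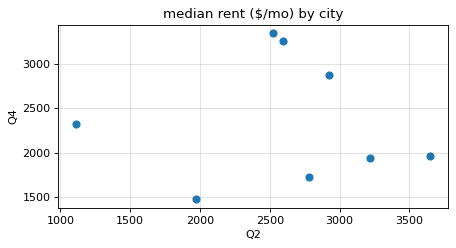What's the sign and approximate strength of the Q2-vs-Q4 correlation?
Points are roughly uncorrelated; weak (|r| ≈ 0.0).

no clear correlation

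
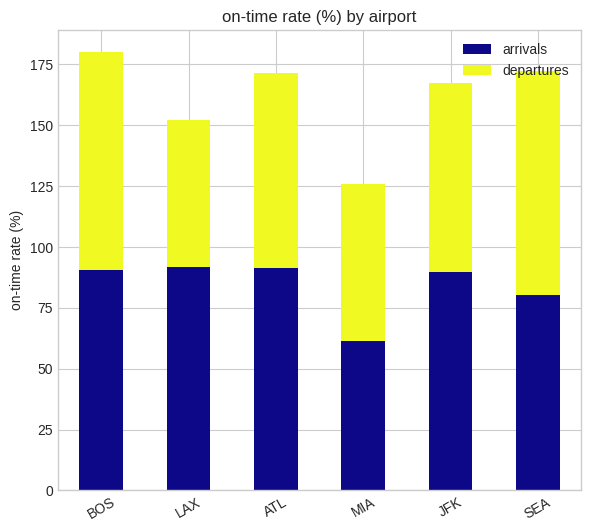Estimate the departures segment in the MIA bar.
departures top ≈ 120, bottom ≈ 60; segment ≈ 60.

≈ 60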